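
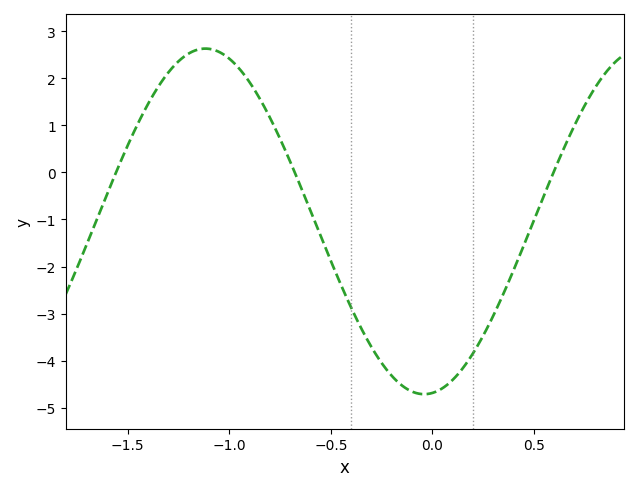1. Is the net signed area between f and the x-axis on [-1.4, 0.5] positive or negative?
negative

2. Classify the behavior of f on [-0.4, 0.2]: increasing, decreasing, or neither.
neither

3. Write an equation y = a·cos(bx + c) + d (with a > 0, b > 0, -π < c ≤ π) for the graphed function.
y = 3.67cos(2.9x - 3) - 1.04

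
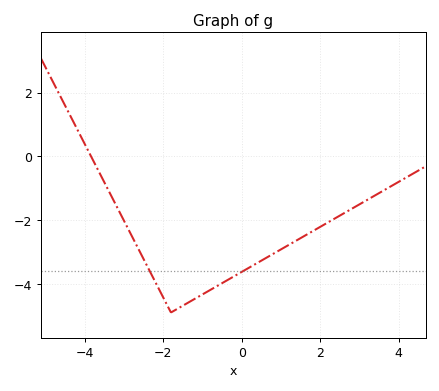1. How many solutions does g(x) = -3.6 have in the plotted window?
2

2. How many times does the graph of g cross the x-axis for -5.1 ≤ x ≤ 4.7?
1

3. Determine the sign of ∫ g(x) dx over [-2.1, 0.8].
negative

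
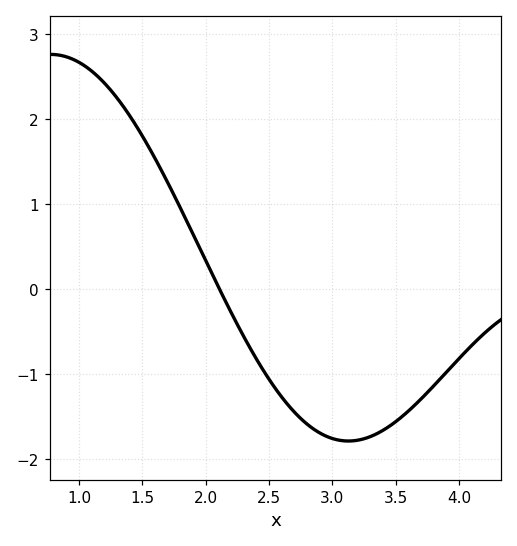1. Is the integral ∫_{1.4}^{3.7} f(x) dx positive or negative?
negative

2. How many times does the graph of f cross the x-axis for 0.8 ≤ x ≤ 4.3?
1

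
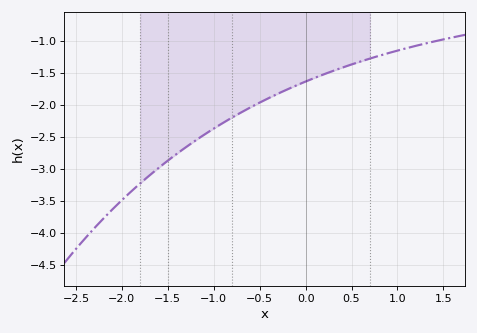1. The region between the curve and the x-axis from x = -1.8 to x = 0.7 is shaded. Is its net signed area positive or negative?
negative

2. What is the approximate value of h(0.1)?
-1.57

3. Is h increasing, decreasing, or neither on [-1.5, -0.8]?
increasing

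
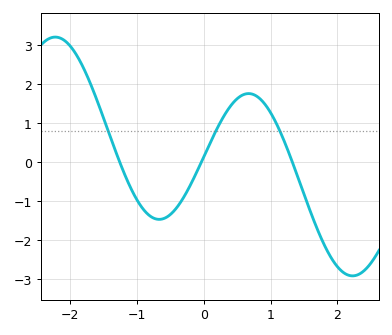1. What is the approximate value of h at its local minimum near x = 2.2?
-2.9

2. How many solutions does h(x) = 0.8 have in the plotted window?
3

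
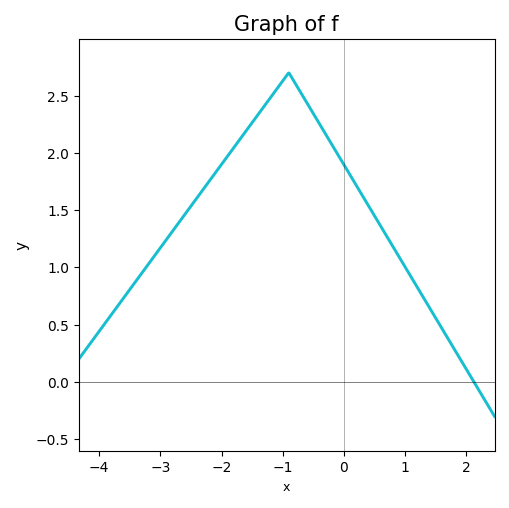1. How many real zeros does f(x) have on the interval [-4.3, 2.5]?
1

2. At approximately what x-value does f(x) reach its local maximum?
-0.9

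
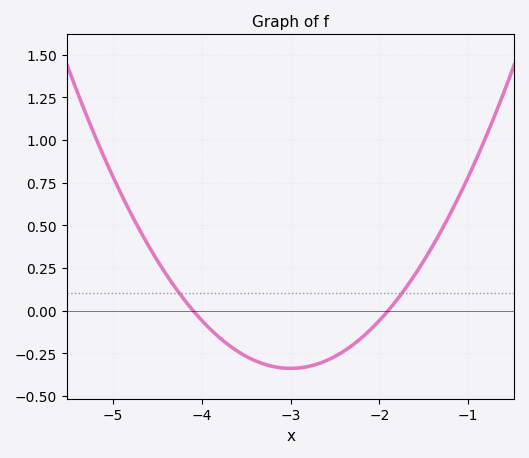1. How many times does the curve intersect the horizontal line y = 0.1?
2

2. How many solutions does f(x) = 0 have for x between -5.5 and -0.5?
2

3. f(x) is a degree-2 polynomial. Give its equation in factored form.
y = 0.28(x + 4.1)(x + 1.9)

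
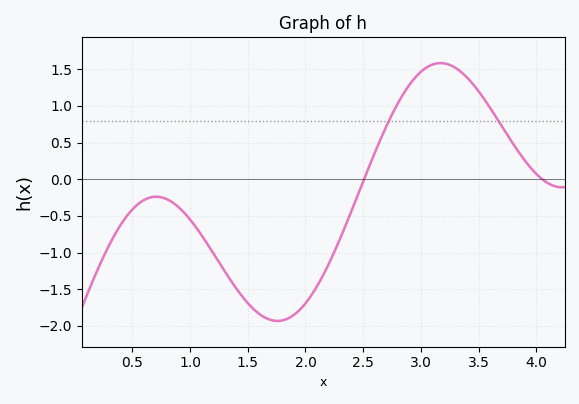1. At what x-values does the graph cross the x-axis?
2.5, 4.1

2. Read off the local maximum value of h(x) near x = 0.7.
-0.25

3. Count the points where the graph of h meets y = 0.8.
2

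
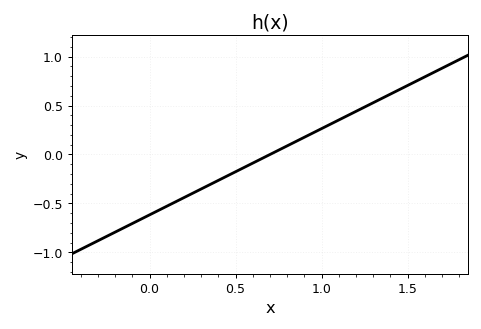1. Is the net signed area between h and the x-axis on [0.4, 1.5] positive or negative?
positive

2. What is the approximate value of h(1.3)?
0.528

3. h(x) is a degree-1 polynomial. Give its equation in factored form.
y = 0.88(x - 0.7)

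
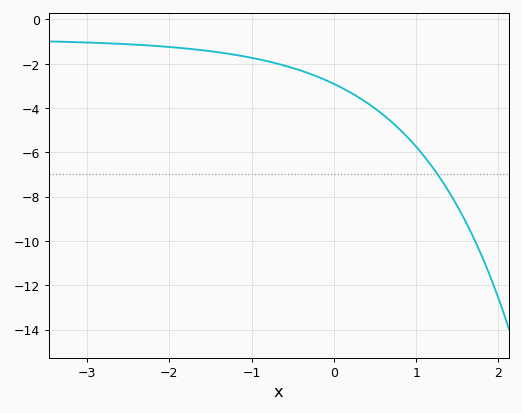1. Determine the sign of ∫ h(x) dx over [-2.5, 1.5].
negative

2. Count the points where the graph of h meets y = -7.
1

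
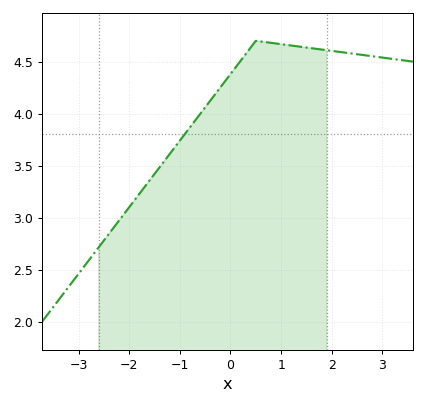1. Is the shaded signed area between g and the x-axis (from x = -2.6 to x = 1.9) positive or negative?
positive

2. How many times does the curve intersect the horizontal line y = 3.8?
1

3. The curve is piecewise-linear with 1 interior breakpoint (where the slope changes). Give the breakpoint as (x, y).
(0.5, 4.7)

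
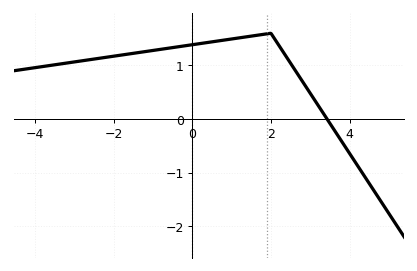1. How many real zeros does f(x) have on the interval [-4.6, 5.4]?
1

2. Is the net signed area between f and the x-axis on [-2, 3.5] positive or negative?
positive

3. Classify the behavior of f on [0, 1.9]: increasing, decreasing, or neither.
increasing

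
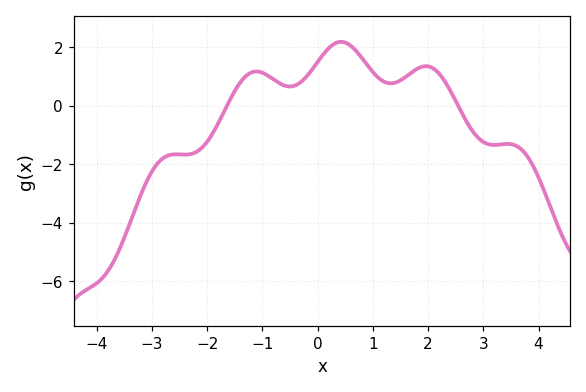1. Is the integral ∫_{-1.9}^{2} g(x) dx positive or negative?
positive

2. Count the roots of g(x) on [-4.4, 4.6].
2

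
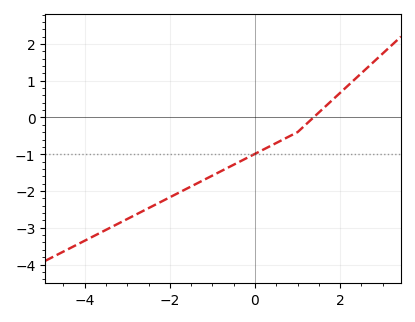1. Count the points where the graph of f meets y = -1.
1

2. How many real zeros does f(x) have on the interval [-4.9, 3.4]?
1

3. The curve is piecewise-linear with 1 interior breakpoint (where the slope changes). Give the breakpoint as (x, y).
(1, -0.4)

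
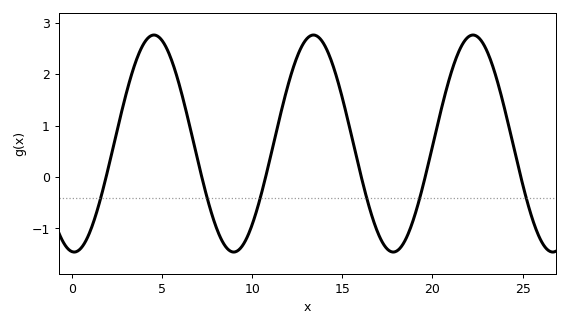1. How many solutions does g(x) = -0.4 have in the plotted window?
6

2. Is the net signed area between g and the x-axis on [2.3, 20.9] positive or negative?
positive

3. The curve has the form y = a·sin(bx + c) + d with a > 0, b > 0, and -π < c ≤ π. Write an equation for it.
y = 2.11sin(0.71x - 1.66) + 0.65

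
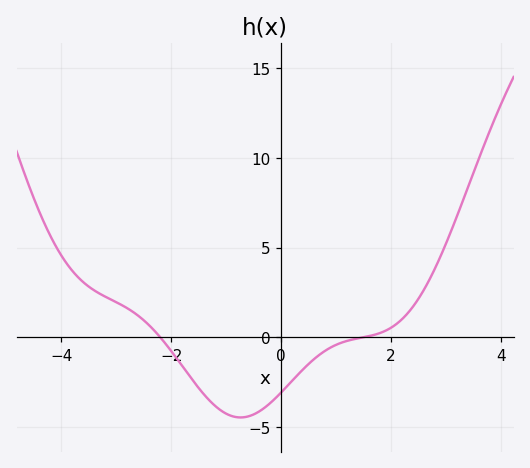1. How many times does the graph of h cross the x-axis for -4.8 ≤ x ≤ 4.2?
2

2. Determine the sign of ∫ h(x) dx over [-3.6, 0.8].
negative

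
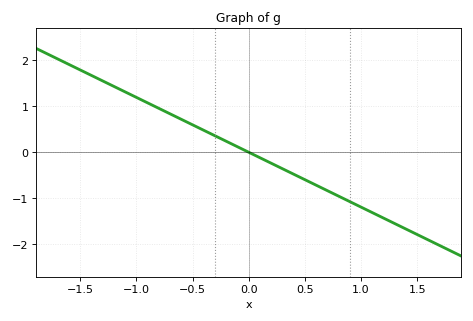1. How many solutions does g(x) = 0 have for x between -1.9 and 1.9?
1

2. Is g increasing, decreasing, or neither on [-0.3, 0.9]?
decreasing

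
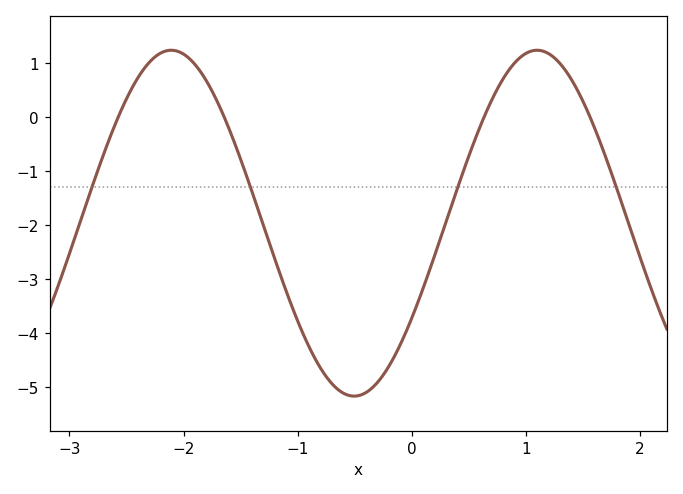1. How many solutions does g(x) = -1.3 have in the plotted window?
4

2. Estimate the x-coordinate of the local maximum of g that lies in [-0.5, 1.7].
1.1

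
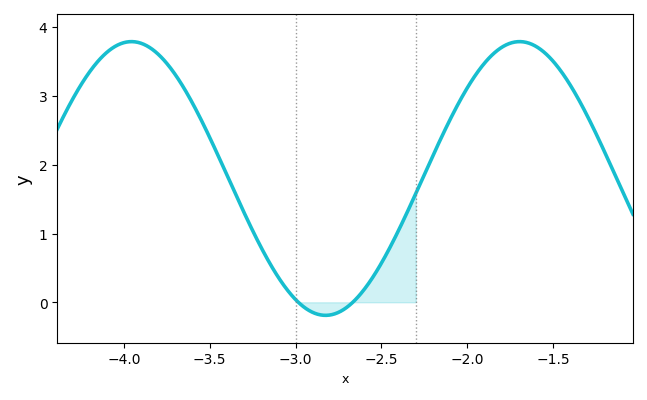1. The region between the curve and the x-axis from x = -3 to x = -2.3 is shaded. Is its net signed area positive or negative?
positive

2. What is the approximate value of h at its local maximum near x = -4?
3.79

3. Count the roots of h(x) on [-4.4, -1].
2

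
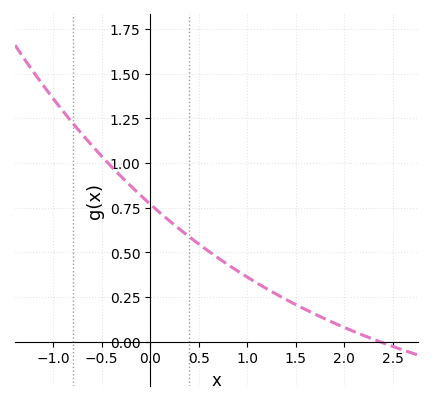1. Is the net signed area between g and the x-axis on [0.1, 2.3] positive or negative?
positive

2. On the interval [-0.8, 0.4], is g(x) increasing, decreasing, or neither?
decreasing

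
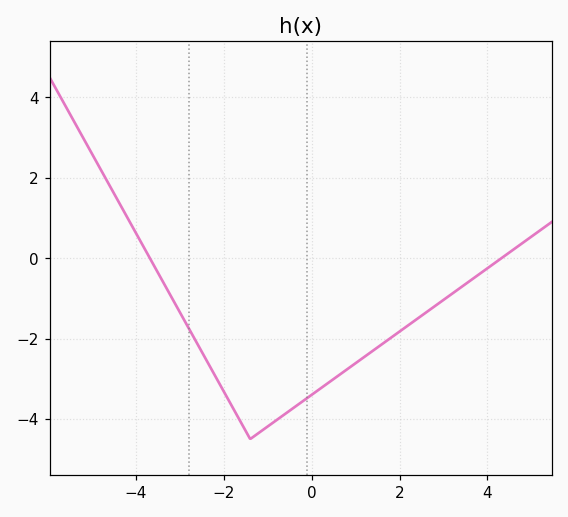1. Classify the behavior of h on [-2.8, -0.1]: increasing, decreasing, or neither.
neither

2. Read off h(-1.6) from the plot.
-4.2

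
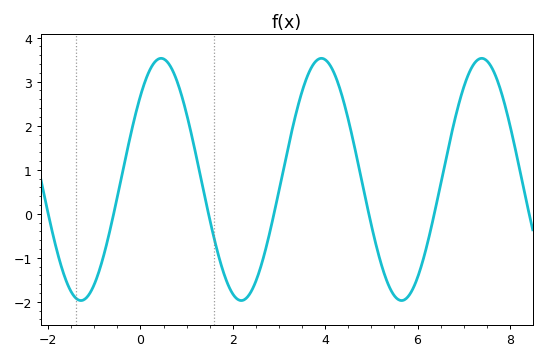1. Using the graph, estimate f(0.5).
3.52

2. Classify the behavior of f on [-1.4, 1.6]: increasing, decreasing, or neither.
neither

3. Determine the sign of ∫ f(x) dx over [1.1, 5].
positive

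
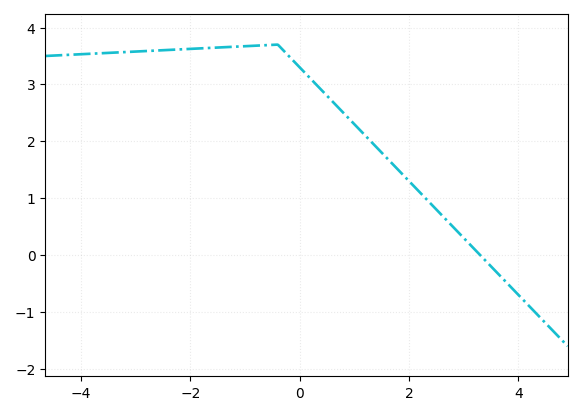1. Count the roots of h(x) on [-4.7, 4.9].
1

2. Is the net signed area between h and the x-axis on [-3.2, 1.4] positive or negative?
positive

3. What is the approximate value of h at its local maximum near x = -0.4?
3.7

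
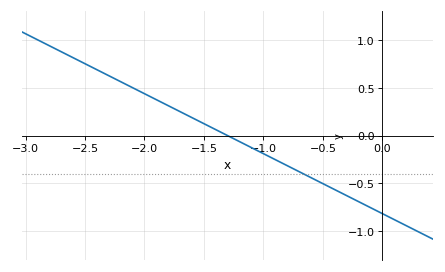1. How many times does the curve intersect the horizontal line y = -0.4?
1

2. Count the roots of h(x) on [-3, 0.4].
1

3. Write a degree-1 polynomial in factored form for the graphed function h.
y = -0.63(x + 1.3)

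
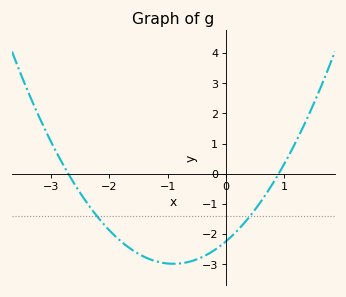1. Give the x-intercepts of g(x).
-2.7, 0.9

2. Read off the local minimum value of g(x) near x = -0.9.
-2.98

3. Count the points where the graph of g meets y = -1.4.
2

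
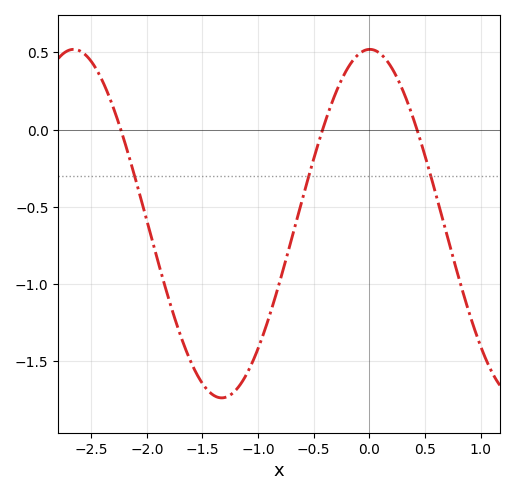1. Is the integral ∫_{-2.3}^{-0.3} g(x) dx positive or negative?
negative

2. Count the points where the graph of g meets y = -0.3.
3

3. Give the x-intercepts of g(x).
-2.2, -0.4, 0.4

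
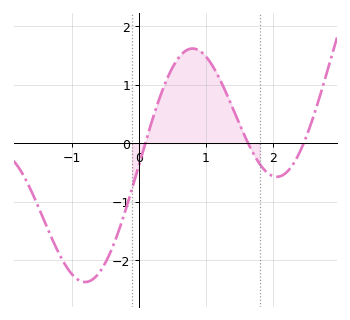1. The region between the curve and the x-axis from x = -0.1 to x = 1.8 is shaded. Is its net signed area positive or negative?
positive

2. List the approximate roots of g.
0.096, 1.63, 2.46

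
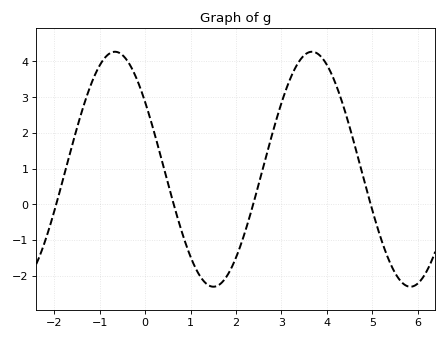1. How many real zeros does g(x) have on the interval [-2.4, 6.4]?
4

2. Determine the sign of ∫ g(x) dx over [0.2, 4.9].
positive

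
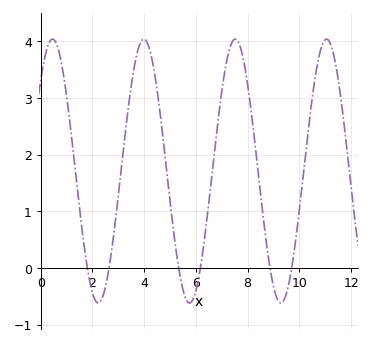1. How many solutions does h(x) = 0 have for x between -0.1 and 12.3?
6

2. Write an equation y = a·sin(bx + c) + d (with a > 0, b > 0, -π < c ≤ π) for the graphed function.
y = 2.33sin(1.78x + 0.752) + 1.71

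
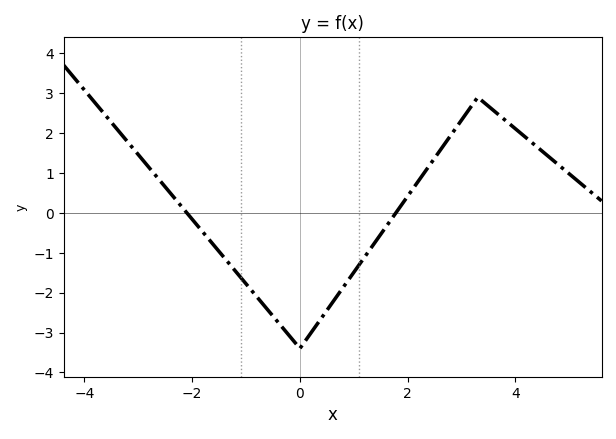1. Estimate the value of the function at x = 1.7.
-0.2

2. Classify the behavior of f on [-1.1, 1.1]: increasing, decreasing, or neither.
neither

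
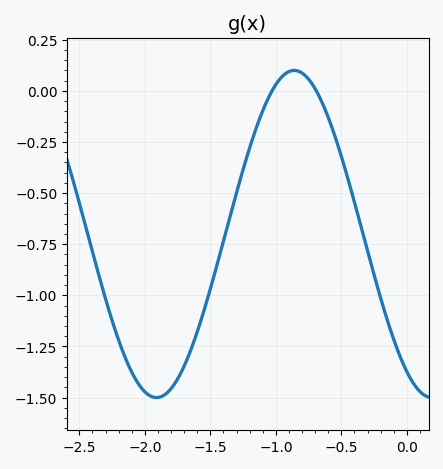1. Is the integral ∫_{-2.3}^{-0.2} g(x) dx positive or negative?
negative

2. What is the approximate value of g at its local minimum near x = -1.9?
-1.5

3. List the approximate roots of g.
-1.03, -0.691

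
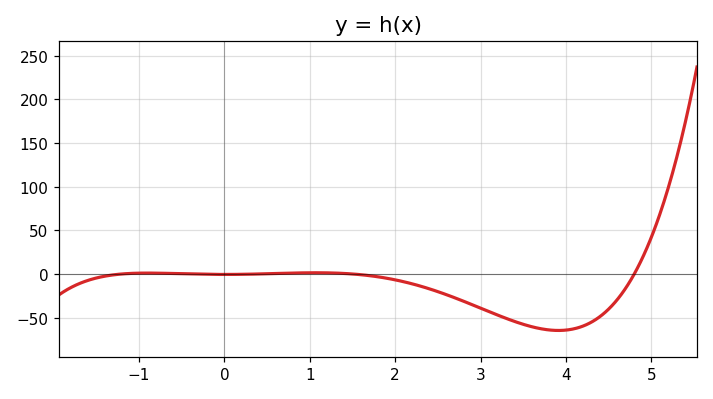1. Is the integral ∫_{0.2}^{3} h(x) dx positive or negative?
negative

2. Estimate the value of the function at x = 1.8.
-3.24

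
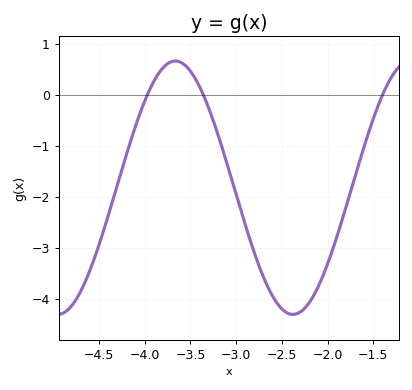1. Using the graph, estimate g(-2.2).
-4.07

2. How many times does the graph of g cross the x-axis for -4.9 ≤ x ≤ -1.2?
3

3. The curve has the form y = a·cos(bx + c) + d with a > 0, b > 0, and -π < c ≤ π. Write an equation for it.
y = 2.48cos(2.44x + 2.66) - 1.82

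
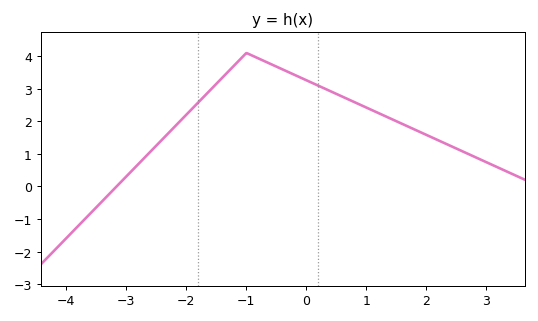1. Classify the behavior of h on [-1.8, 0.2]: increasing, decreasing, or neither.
neither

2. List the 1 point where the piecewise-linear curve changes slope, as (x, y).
(-1, 4.1)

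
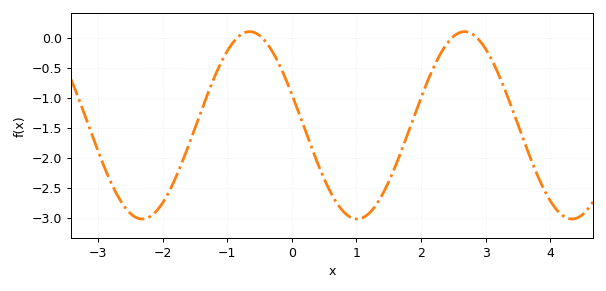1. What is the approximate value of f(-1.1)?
-0.45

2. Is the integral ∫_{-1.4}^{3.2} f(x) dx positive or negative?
negative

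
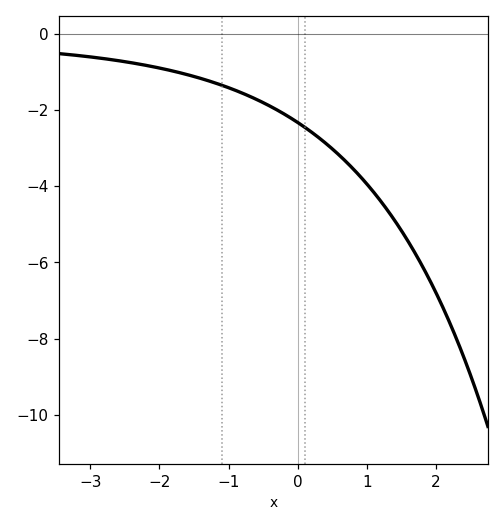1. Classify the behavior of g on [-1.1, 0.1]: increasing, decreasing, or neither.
decreasing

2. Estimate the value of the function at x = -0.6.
-1.8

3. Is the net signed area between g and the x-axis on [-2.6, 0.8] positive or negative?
negative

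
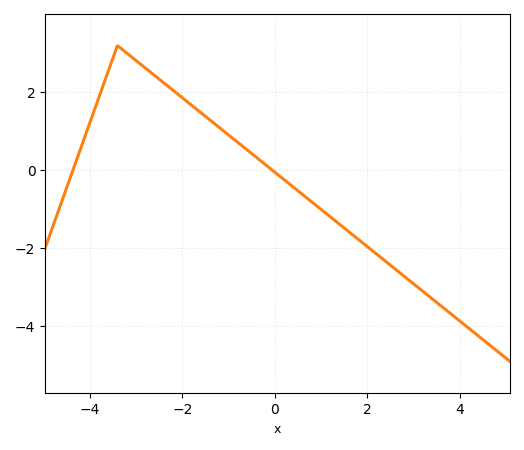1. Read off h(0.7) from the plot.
-0.8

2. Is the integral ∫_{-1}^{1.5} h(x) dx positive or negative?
negative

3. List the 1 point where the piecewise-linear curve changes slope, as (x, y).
(-3.4, 3.2)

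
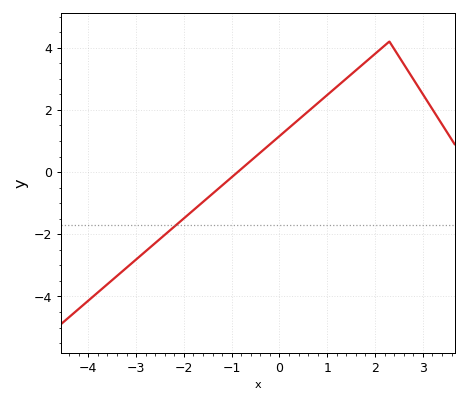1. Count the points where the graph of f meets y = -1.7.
1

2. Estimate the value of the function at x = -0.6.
0.363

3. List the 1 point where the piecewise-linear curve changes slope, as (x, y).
(2.3, 4.2)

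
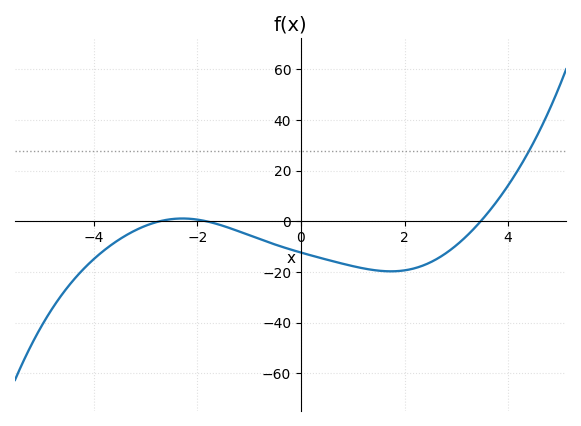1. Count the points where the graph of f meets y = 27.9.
1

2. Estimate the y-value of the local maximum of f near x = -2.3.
2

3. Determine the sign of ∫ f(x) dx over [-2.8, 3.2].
negative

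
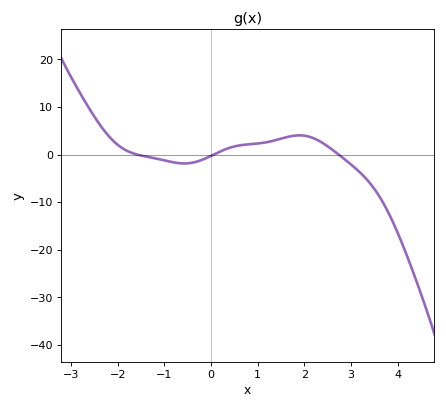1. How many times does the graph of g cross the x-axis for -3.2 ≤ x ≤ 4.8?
3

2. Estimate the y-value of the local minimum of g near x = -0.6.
-1.87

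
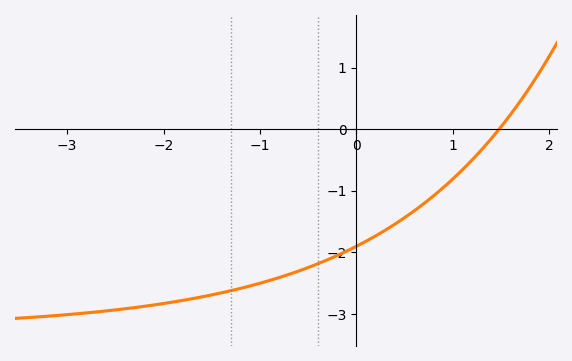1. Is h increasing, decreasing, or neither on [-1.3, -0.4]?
increasing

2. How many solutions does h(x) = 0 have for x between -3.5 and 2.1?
1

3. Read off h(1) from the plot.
-0.8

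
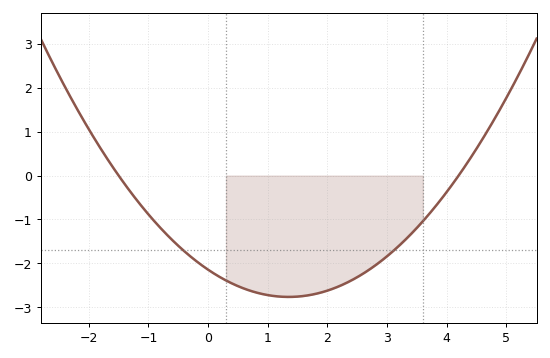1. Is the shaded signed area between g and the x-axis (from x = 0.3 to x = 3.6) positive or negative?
negative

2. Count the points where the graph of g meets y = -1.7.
2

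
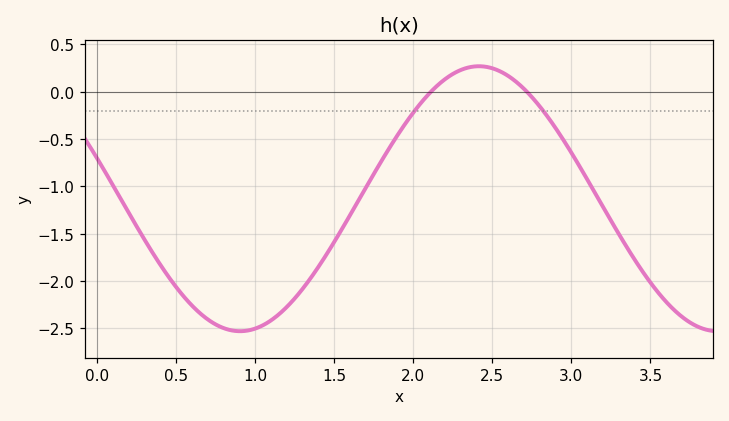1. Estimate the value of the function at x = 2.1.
-0.021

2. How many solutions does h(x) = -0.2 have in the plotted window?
2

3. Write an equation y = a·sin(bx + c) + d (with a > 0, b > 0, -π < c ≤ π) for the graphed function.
y = 1.4sin(2.08x + 2.83) - 1.13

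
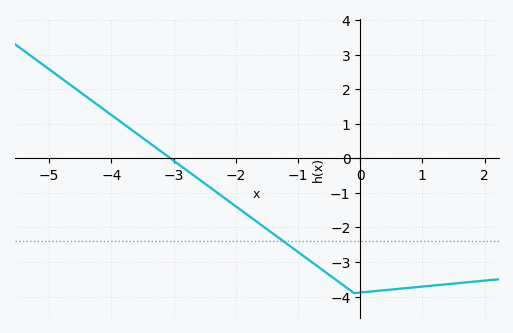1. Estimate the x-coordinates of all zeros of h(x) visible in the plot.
-3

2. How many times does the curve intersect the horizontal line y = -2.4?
1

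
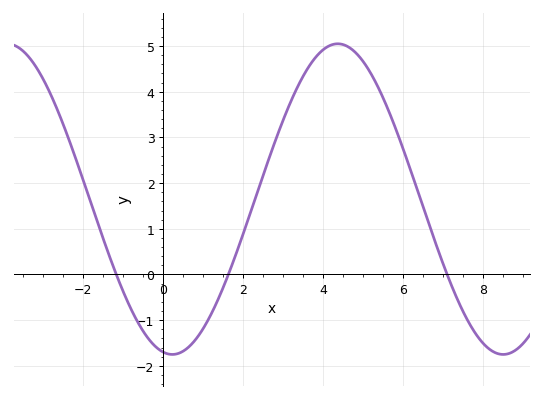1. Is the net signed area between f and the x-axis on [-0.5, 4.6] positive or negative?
positive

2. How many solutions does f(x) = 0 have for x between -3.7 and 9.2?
3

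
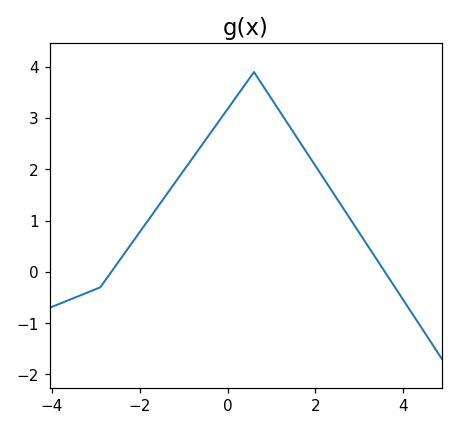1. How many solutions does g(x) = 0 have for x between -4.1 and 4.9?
2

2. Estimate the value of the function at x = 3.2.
0.5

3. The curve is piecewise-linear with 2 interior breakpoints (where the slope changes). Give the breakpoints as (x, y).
(-2.9, -0.3); (0.6, 3.9)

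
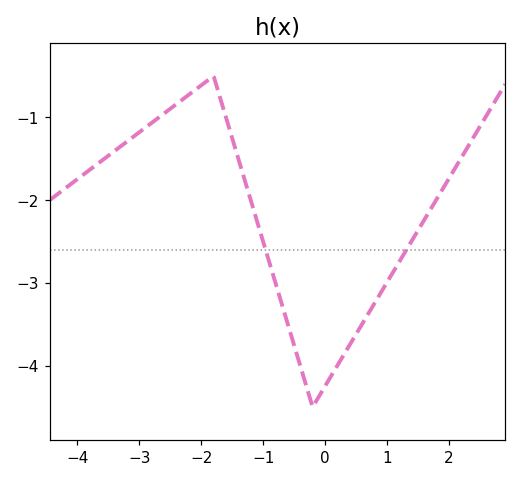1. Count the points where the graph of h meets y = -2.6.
2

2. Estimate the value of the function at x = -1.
-2.5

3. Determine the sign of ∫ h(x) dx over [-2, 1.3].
negative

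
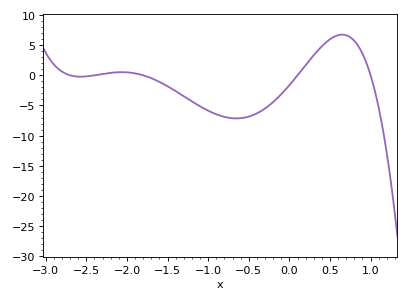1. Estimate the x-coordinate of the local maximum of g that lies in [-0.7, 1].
0.65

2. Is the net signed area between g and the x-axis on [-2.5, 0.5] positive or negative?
negative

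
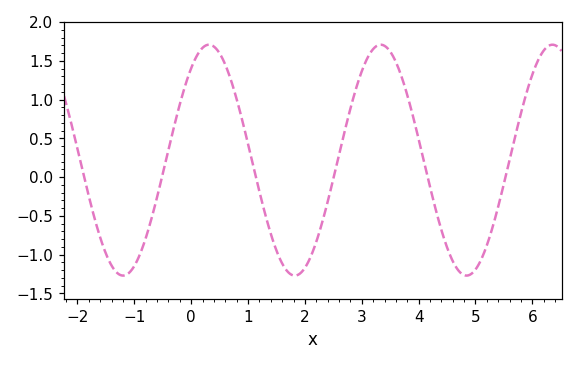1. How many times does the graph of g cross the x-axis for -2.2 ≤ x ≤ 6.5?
6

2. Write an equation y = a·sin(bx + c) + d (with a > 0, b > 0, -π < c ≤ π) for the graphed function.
y = 1.49sin(2.08x + 0.922) + 0.22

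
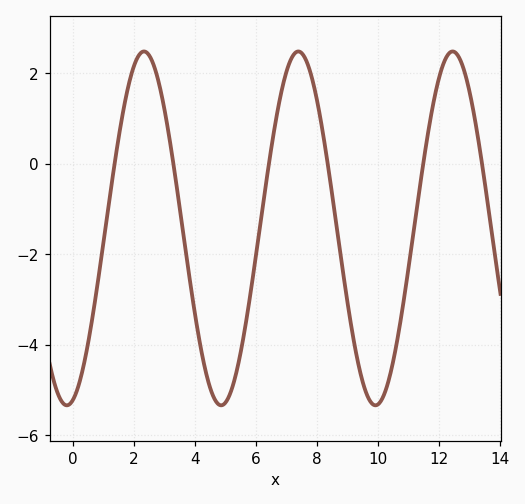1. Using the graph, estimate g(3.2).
0.4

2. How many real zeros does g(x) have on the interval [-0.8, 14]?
6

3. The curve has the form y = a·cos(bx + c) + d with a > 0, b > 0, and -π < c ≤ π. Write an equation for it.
y = 3.91cos(1.2x - 2.9) - 1.43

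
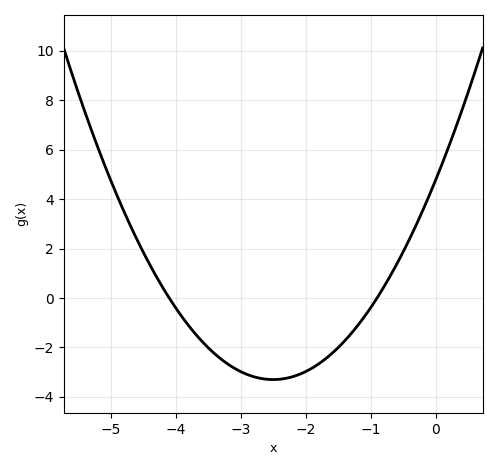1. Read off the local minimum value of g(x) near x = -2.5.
-3.3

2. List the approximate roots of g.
-4.1, -0.9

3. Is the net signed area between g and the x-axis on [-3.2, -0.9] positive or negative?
negative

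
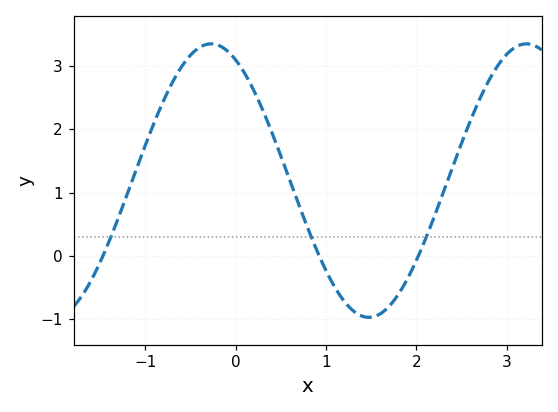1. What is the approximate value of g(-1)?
1.75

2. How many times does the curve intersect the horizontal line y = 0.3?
3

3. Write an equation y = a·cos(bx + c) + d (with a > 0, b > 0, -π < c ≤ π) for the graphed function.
y = 2.16cos(1.8x + 0.49) + 1.19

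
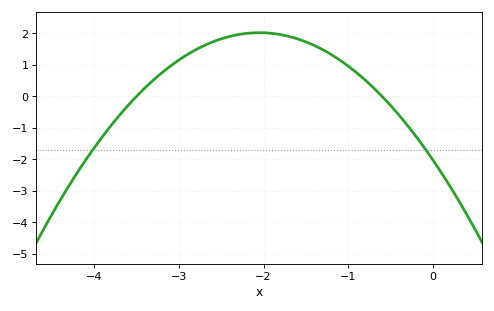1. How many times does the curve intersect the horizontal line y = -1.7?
2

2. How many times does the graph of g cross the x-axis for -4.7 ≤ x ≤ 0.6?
2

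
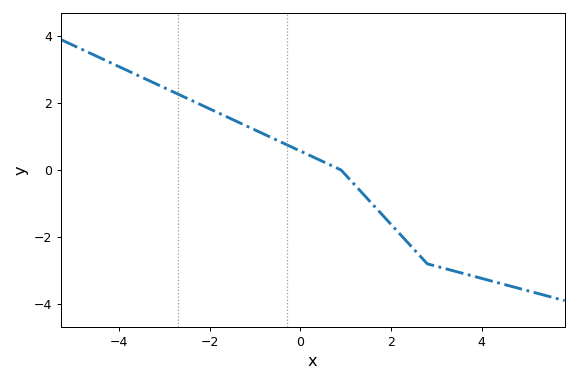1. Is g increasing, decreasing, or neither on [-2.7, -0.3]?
decreasing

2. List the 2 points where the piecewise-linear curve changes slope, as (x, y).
(0.9, 0); (2.8, -2.8)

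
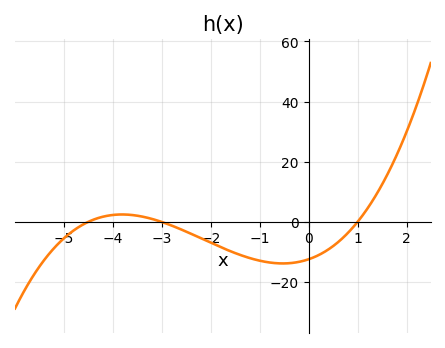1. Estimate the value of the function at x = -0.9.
-13.2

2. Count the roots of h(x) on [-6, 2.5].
3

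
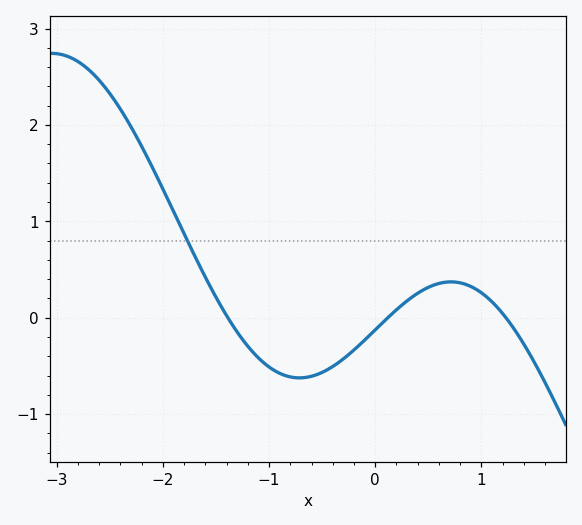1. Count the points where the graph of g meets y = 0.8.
1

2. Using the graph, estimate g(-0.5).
-0.6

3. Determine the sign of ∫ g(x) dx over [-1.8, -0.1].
negative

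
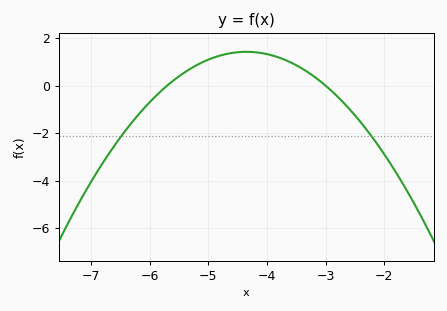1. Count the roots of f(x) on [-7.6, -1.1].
2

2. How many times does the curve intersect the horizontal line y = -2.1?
2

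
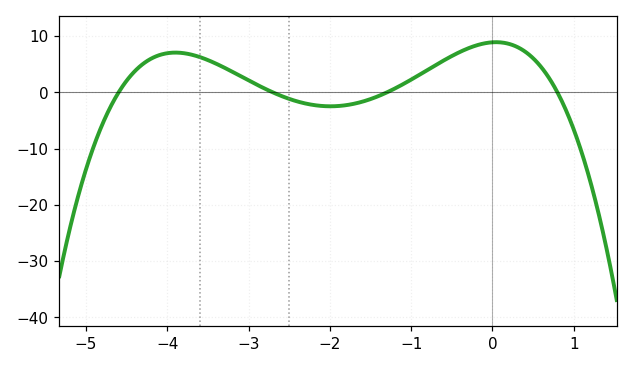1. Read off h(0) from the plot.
8.91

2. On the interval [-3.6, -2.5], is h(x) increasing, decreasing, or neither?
decreasing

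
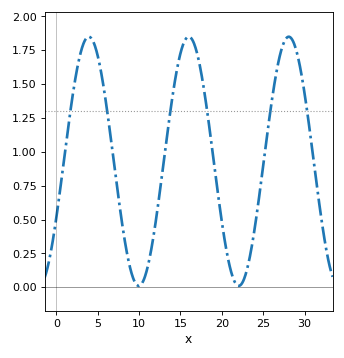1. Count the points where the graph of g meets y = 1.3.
6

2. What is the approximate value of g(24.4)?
0.617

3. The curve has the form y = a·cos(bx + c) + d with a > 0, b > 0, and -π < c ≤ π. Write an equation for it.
y = 0.92cos(0.52x - 2.04) + 0.93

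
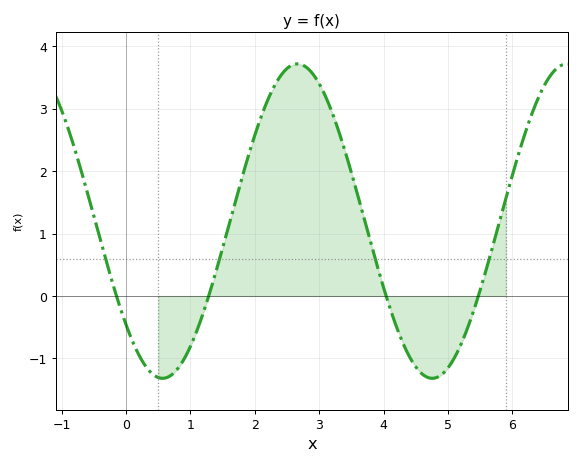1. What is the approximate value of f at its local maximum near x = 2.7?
3.7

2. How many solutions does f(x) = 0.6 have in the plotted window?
4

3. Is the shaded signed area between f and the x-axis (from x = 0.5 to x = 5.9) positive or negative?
positive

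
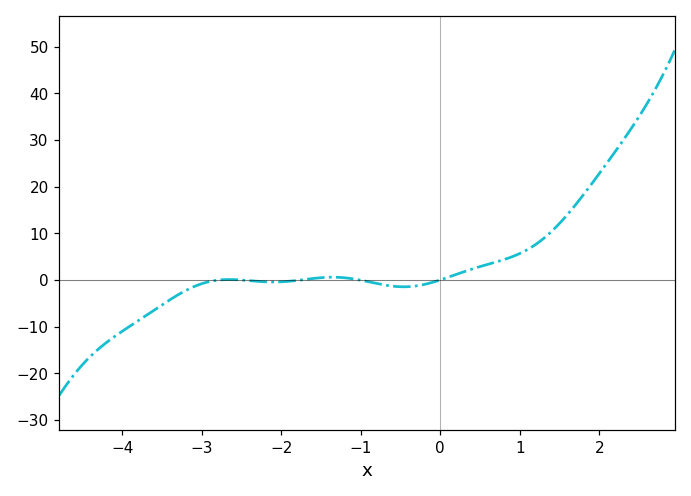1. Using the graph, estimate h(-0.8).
-0.773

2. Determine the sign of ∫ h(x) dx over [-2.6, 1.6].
positive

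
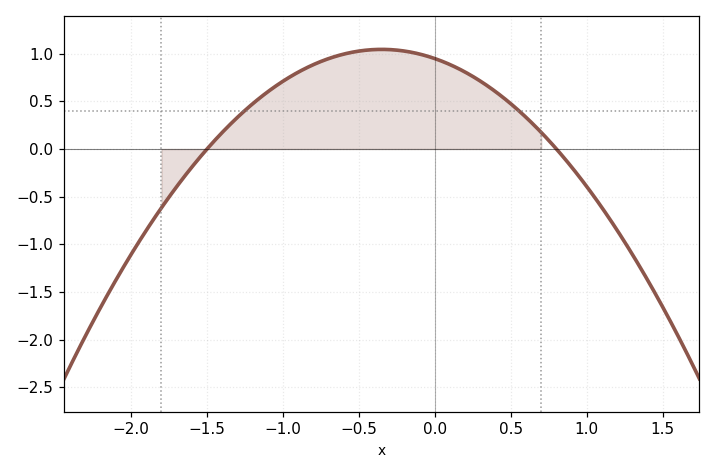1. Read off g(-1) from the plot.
0.7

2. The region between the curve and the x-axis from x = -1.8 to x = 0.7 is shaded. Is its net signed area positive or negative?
positive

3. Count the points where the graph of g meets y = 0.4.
2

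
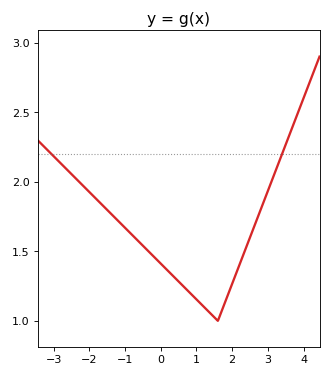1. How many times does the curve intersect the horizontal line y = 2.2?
2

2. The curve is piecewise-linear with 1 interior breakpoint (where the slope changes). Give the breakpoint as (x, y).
(1.6, 1)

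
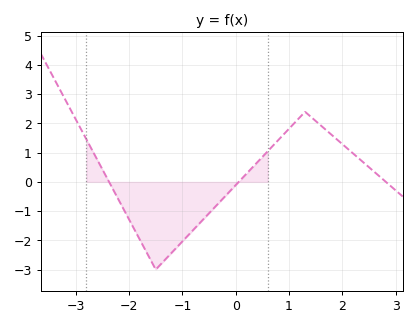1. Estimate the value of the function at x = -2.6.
0.8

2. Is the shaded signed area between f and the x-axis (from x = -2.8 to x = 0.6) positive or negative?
negative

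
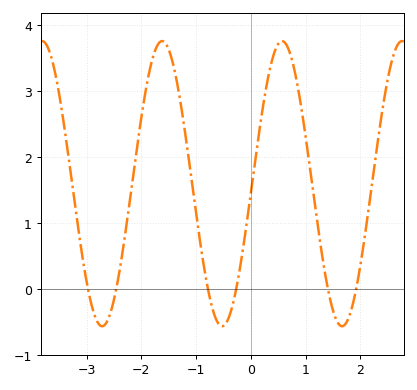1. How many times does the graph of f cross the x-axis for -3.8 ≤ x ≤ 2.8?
6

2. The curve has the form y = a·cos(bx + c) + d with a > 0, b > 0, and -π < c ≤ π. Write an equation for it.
y = 2.16cos(2.87x - 1.63) + 1.59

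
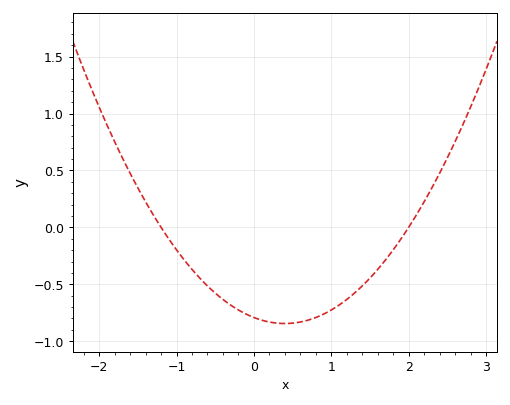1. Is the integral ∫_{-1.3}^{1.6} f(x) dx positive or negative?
negative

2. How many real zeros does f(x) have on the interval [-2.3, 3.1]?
2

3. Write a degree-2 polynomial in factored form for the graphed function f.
y = 0.33(x + 1.2)(x - 2)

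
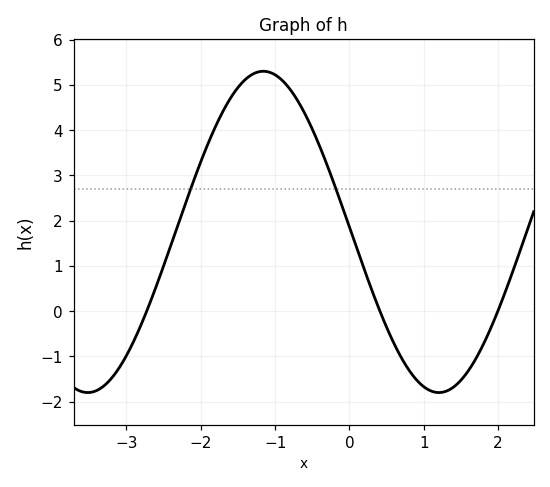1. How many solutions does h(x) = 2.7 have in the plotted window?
2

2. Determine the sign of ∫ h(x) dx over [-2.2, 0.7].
positive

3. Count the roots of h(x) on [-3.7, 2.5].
3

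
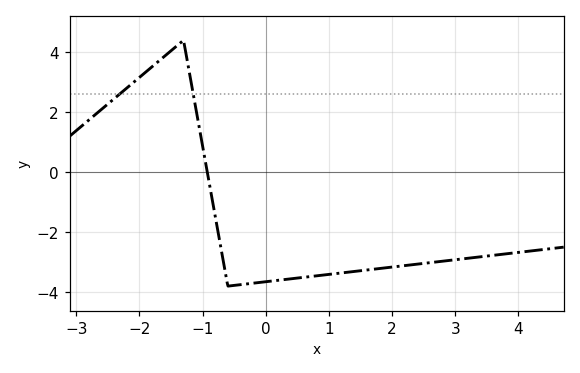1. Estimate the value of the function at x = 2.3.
-3.09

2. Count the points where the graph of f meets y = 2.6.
2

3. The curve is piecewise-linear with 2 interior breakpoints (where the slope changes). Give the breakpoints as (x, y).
(-1.3, 4.4); (-0.6, -3.8)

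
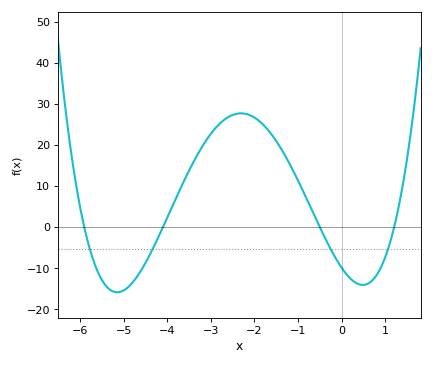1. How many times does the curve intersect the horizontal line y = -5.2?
4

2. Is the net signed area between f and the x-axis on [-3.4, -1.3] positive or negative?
positive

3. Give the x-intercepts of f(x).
-5.9, -4.1, -0.5, 1.2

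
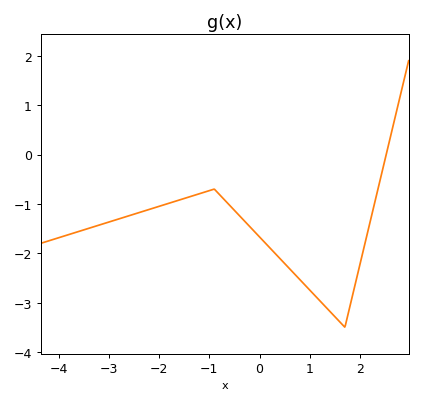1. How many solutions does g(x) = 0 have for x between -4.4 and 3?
1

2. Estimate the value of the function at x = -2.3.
-1.15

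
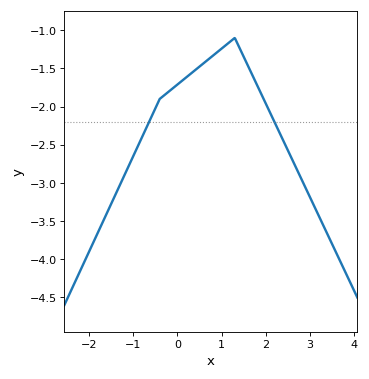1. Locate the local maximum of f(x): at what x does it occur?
1.3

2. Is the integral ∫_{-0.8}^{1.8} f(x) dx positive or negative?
negative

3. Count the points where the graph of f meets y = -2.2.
2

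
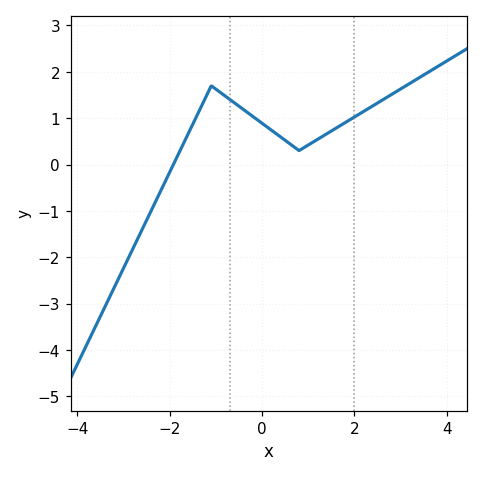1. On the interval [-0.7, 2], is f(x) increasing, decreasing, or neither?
neither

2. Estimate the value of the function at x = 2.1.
1.1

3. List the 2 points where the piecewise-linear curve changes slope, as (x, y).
(-1.1, 1.7); (0.8, 0.3)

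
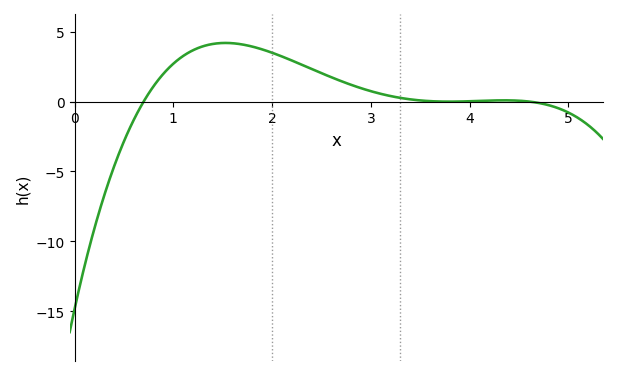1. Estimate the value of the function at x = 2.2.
3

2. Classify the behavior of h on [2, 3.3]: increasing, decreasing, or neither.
decreasing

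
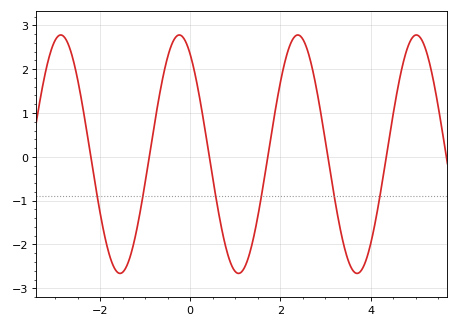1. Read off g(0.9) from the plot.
-2.43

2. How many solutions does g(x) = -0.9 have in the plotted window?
6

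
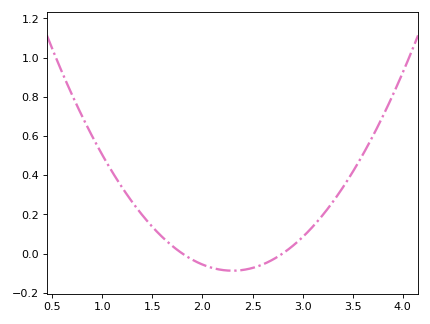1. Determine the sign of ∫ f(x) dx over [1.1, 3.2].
positive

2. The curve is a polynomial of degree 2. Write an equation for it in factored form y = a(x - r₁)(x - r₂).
y = 0.35(x - 1.8)(x - 2.8)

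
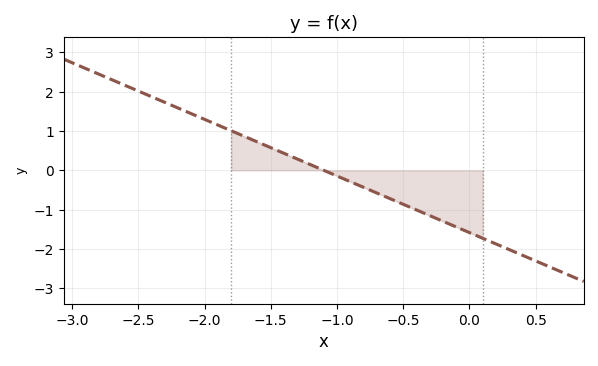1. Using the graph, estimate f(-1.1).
0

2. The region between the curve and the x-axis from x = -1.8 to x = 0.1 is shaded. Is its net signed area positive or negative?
negative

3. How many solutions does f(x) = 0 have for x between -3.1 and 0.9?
1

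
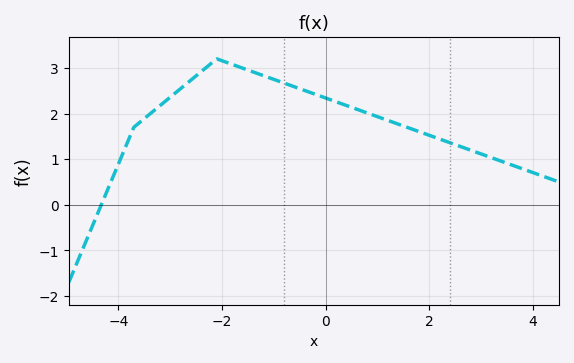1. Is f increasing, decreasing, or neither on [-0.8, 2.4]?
decreasing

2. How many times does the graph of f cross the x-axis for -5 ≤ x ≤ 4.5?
1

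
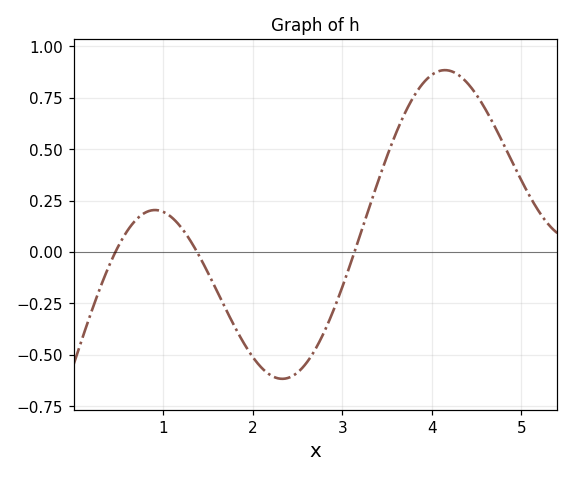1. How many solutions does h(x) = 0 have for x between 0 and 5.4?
3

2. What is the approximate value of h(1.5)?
-0.1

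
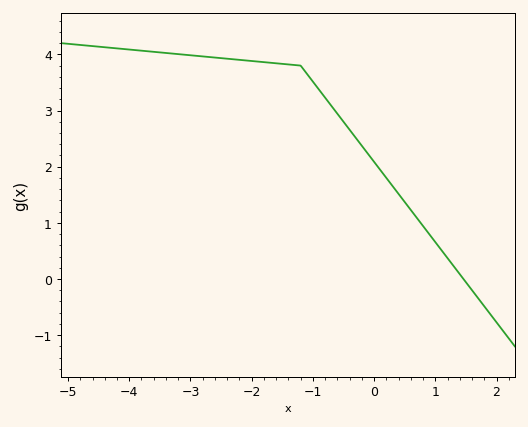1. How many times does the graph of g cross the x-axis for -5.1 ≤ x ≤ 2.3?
1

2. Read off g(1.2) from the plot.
0.4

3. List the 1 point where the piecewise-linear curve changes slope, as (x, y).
(-1.2, 3.8)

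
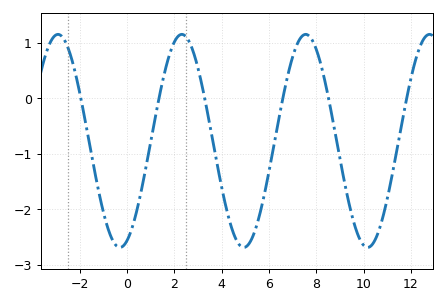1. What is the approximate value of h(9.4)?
-1.9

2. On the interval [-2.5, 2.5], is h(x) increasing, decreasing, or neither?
neither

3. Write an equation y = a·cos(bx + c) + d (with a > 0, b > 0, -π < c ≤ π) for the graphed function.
y = 1.92cos(1.2x - 2.8) - 0.77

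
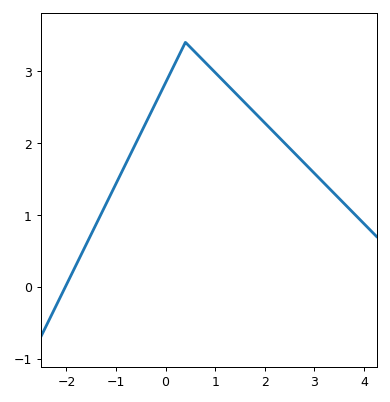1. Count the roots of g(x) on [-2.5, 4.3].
1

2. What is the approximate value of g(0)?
2.8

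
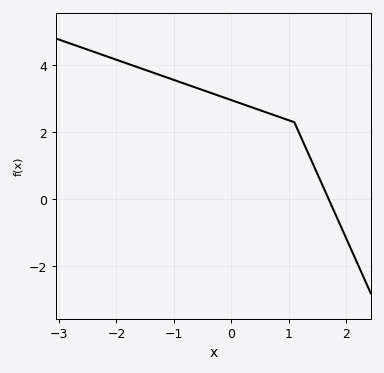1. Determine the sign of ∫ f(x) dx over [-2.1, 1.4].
positive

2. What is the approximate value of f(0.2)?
2.8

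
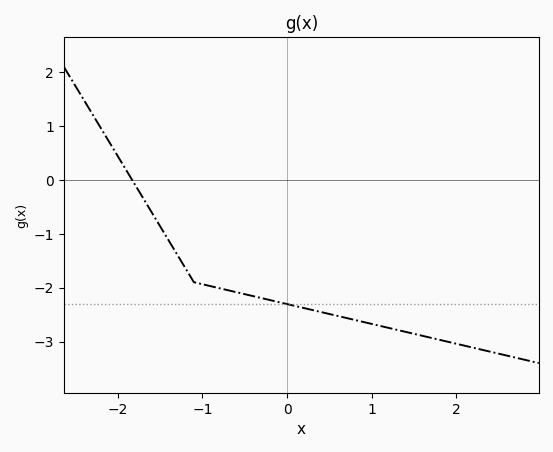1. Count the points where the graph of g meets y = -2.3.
1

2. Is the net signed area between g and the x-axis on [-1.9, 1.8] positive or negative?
negative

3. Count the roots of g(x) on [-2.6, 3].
1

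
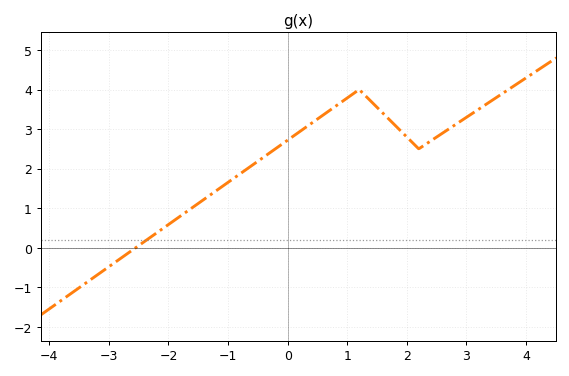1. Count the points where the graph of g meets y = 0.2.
1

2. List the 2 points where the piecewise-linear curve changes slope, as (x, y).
(1.2, 4); (2.2, 2.5)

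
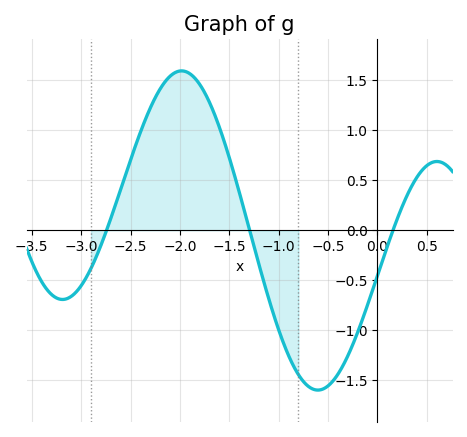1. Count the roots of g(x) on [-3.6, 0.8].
3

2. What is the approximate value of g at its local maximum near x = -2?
1.6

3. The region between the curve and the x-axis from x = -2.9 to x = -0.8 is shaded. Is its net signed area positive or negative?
positive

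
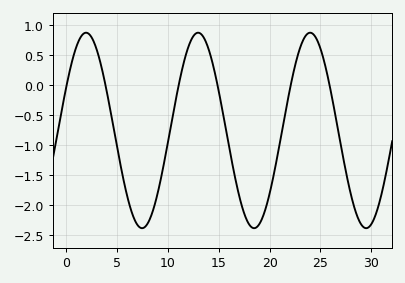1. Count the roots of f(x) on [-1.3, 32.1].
6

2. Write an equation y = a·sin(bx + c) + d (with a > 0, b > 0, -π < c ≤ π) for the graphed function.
y = 1.63sin(0.57x + 0.46) - 0.75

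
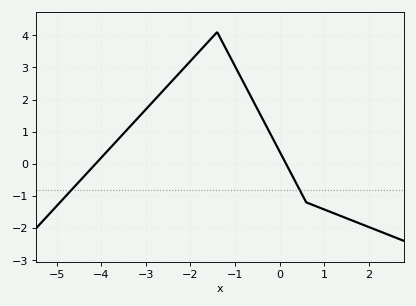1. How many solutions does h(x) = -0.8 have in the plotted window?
2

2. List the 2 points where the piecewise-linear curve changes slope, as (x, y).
(-1.4, 4.1); (0.6, -1.2)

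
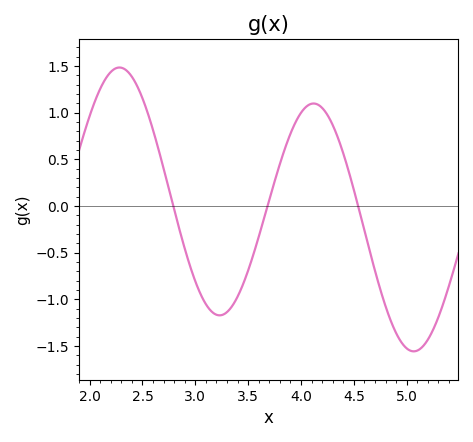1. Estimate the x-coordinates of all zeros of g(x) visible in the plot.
2.8, 3.7, 4.55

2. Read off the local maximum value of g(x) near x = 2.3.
1.5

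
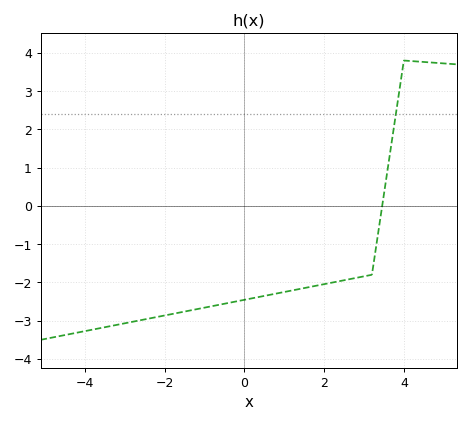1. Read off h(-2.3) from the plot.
-2.93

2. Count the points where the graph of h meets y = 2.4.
1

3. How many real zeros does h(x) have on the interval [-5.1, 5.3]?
1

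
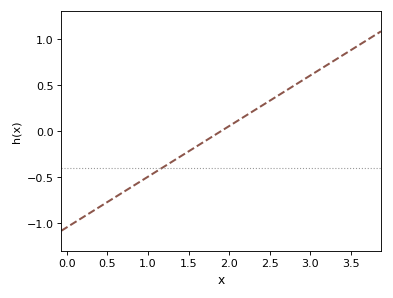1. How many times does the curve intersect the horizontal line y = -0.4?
1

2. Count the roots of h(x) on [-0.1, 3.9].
1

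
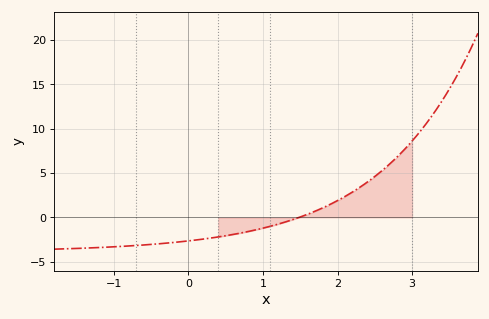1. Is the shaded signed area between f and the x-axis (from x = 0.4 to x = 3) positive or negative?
positive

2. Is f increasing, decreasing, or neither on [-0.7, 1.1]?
increasing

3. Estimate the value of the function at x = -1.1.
-3.5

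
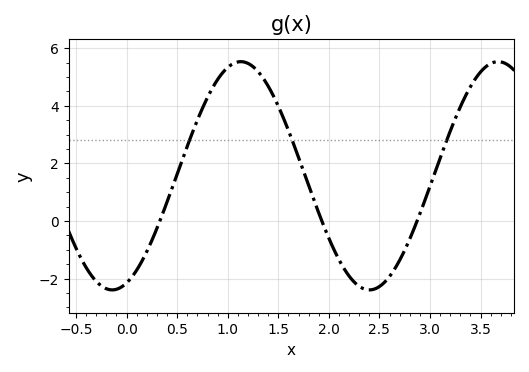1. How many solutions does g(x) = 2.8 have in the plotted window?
3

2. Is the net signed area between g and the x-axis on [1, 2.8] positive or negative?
positive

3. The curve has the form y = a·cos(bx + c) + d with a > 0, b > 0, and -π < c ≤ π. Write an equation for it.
y = 3.96cos(2.47x - 2.79) + 1.57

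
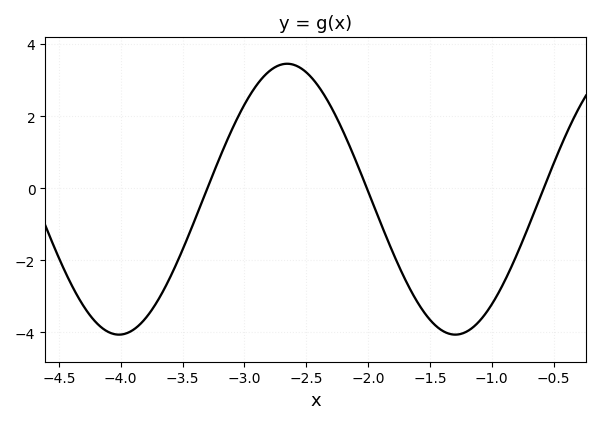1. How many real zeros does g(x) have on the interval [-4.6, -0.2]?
3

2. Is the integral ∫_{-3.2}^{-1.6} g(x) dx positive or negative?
positive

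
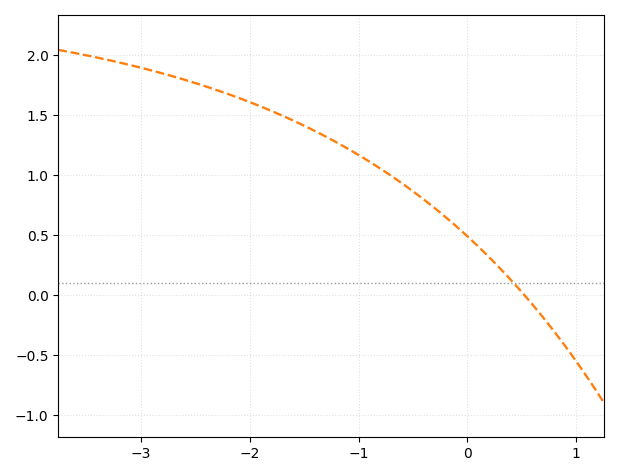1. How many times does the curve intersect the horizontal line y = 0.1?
1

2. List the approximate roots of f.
0.524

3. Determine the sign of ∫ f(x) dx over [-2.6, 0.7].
positive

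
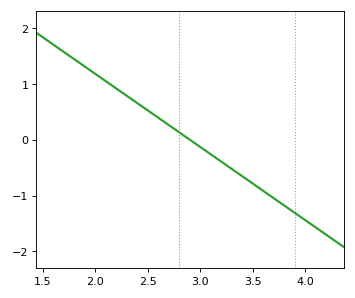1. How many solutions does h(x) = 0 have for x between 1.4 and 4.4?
1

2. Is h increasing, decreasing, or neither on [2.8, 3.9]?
decreasing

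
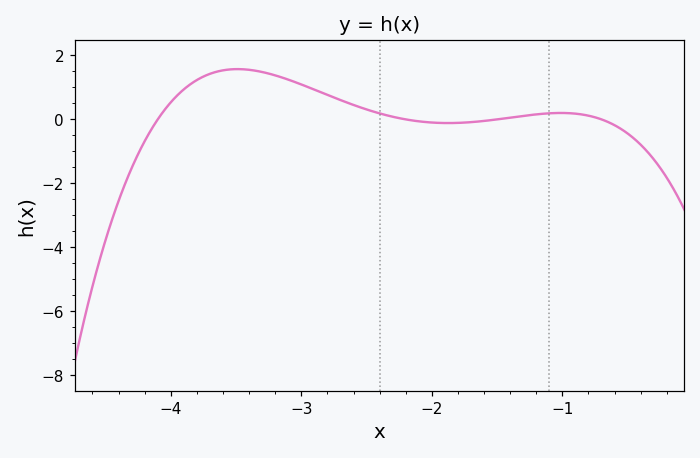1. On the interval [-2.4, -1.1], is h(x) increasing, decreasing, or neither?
neither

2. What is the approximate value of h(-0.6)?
-0.181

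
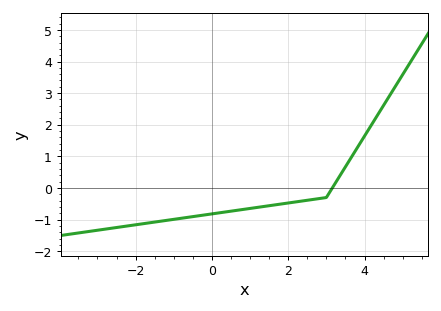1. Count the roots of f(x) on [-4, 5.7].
1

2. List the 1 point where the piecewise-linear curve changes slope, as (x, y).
(3, -0.3)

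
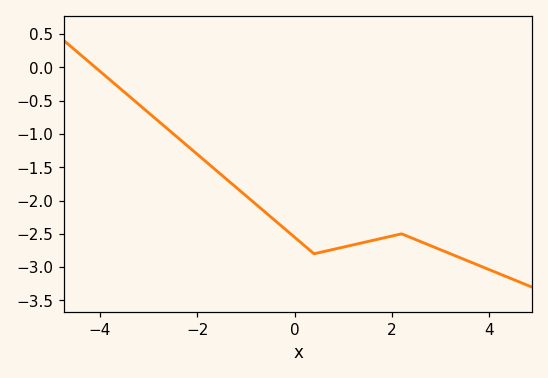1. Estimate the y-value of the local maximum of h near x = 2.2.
-2.5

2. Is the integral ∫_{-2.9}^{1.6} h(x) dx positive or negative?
negative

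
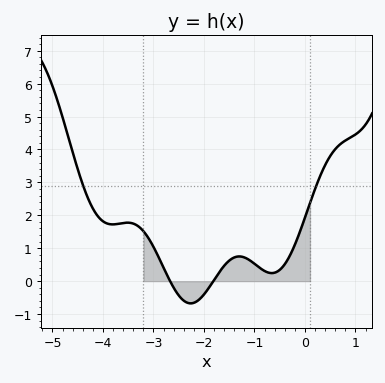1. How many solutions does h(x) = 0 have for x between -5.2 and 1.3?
2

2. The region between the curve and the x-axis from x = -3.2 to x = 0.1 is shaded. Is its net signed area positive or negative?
positive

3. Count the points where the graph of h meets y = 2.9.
2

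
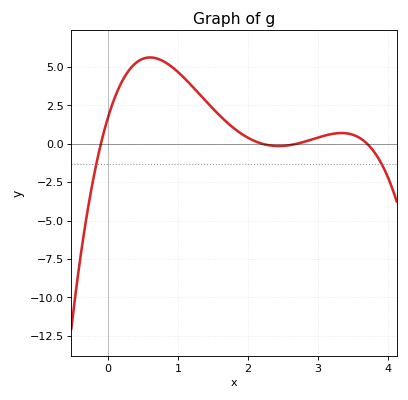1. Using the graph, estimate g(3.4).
0.5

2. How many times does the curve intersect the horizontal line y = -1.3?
2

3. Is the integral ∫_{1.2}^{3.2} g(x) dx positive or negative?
positive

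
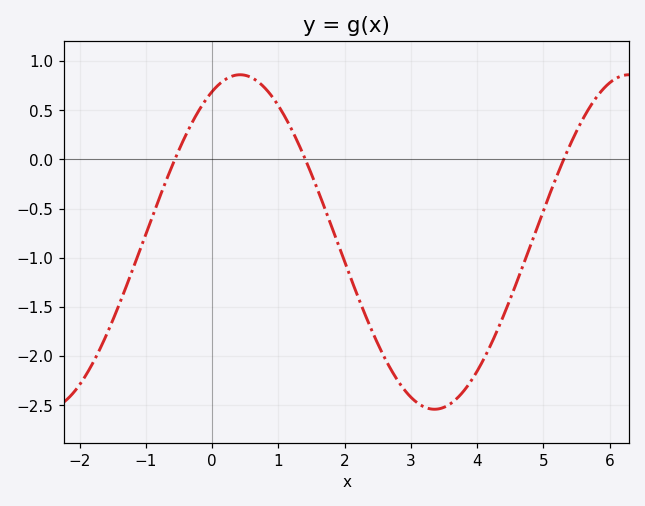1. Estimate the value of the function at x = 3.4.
-2.54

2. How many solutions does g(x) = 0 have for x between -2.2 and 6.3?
3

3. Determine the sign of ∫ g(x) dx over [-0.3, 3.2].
negative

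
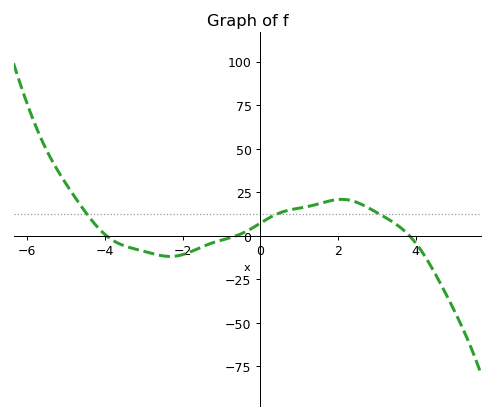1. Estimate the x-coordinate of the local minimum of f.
-2.4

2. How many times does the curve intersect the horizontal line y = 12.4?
3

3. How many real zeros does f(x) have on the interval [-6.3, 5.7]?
3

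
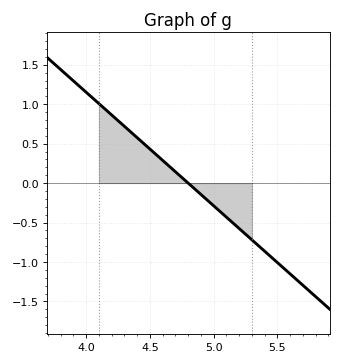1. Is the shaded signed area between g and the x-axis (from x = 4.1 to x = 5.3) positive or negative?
positive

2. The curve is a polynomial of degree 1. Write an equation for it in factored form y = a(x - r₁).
y = -1.44(x - 4.8)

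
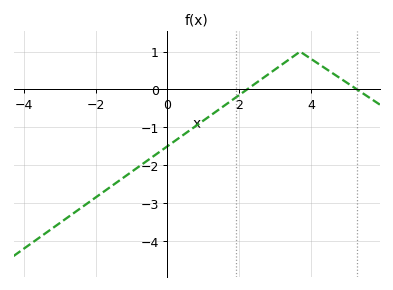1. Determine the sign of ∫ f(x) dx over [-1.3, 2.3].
negative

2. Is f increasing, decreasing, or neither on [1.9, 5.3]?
neither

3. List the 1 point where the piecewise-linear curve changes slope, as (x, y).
(3.7, 1)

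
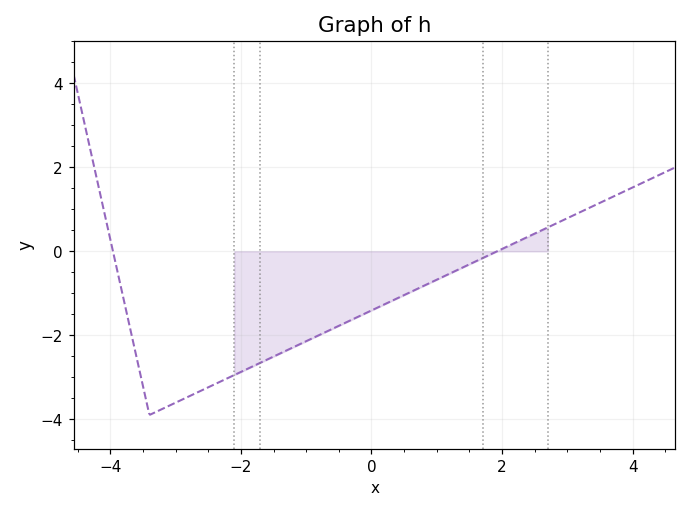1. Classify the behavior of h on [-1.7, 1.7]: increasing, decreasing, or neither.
increasing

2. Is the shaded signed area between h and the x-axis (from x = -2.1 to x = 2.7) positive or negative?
negative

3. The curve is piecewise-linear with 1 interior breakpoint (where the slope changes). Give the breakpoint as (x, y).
(-3.4, -3.9)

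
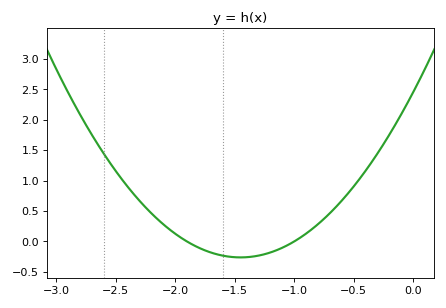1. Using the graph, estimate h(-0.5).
0.9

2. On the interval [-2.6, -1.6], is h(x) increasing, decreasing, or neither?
decreasing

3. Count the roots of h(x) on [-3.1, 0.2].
2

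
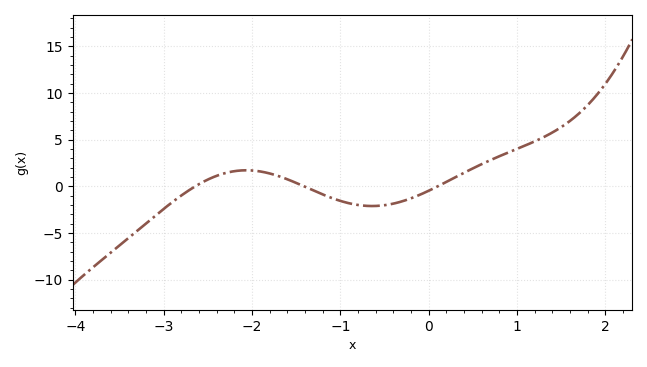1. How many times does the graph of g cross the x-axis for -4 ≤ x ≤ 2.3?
3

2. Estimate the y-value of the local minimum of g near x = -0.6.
-2.12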